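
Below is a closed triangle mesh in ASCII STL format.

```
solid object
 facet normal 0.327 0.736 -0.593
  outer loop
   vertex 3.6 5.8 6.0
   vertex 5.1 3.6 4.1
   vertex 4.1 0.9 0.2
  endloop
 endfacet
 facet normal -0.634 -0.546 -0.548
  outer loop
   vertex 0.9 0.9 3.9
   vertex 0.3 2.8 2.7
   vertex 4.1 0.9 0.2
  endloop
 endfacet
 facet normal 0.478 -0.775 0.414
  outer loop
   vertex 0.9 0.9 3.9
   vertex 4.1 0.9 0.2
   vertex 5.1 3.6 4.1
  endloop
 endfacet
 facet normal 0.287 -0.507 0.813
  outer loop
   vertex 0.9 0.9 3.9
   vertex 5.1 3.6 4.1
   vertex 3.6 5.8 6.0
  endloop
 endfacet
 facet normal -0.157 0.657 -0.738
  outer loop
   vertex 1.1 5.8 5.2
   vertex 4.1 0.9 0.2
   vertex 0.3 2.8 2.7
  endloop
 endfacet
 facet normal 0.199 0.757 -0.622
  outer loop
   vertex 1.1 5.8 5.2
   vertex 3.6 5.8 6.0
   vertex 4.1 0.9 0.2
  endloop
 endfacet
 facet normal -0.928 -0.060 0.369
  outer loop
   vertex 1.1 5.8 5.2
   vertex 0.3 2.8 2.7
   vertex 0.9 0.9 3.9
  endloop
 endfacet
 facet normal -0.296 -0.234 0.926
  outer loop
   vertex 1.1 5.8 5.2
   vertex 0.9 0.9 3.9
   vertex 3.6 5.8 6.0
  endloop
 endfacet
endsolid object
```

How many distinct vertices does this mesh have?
6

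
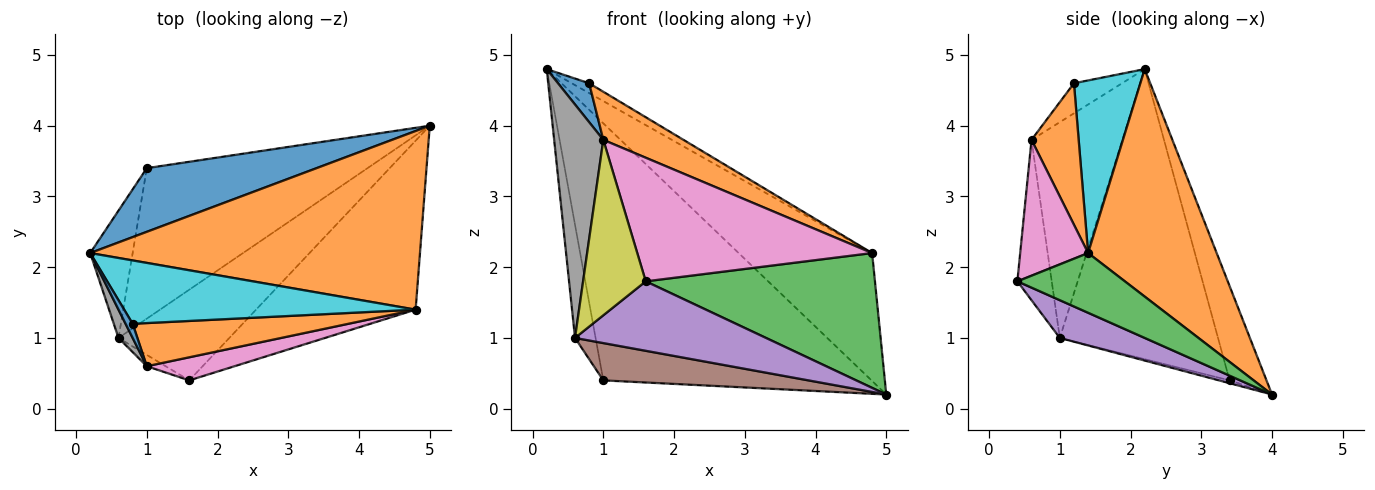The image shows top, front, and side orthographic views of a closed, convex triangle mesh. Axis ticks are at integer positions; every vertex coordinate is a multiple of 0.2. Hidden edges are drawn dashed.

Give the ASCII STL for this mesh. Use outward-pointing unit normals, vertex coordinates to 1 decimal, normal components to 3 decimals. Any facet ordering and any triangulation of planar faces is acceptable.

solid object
 facet normal -0.132 0.962 0.238
  outer loop
   vertex 1.0 3.4 0.4
   vertex 0.2 2.2 4.8
   vertex 5.0 4.0 0.2
  endloop
 endfacet
 facet normal 0.489 0.508 0.709
  outer loop
   vertex 4.8 1.4 2.2
   vertex 5.0 4.0 0.2
   vertex 0.2 2.2 4.8
  endloop
 endfacet
 facet normal 0.281 -0.599 -0.750
  outer loop
   vertex 4.8 1.4 2.2
   vertex 1.6 0.4 1.8
   vertex 5.0 4.0 0.2
  endloop
 endfacet
 facet normal -0.981 0.128 -0.144
  outer loop
   vertex 0.6 1.0 1.0
   vertex 0.2 2.2 4.8
   vertex 1.0 3.4 0.4
  endloop
 endfacet
 facet normal 0.261 -0.587 -0.766
  outer loop
   vertex 0.6 1.0 1.0
   vertex 5.0 4.0 0.2
   vertex 1.6 0.4 1.8
  endloop
 endfacet
 facet normal -0.012 -0.241 -0.971
  outer loop
   vertex 0.6 1.0 1.0
   vertex 1.0 3.4 0.4
   vertex 5.0 4.0 0.2
  endloop
 endfacet
 facet normal 0.273 -0.946 0.177
  outer loop
   vertex 1.0 0.6 3.8
   vertex 1.6 0.4 1.8
   vertex 4.8 1.4 2.2
  endloop
 endfacet
 facet normal -0.878 -0.475 0.058
  outer loop
   vertex 1.0 0.6 3.8
   vertex 0.2 2.2 4.8
   vertex 0.6 1.0 1.0
  endloop
 endfacet
 facet normal -0.480 -0.875 -0.056
  outer loop
   vertex 1.0 0.6 3.8
   vertex 0.6 1.0 1.0
   vertex 1.6 0.4 1.8
  endloop
 endfacet
 facet normal 0.505 0.132 0.853
  outer loop
   vertex 0.8 1.2 4.6
   vertex 4.8 1.4 2.2
   vertex 0.2 2.2 4.8
  endloop
 endfacet
 facet normal -0.824 -0.533 0.194
  outer loop
   vertex 0.8 1.2 4.6
   vertex 0.2 2.2 4.8
   vertex 1.0 0.6 3.8
  endloop
 endfacet
 facet normal 0.401 -0.682 0.612
  outer loop
   vertex 0.8 1.2 4.6
   vertex 1.0 0.6 3.8
   vertex 4.8 1.4 2.2
  endloop
 endfacet
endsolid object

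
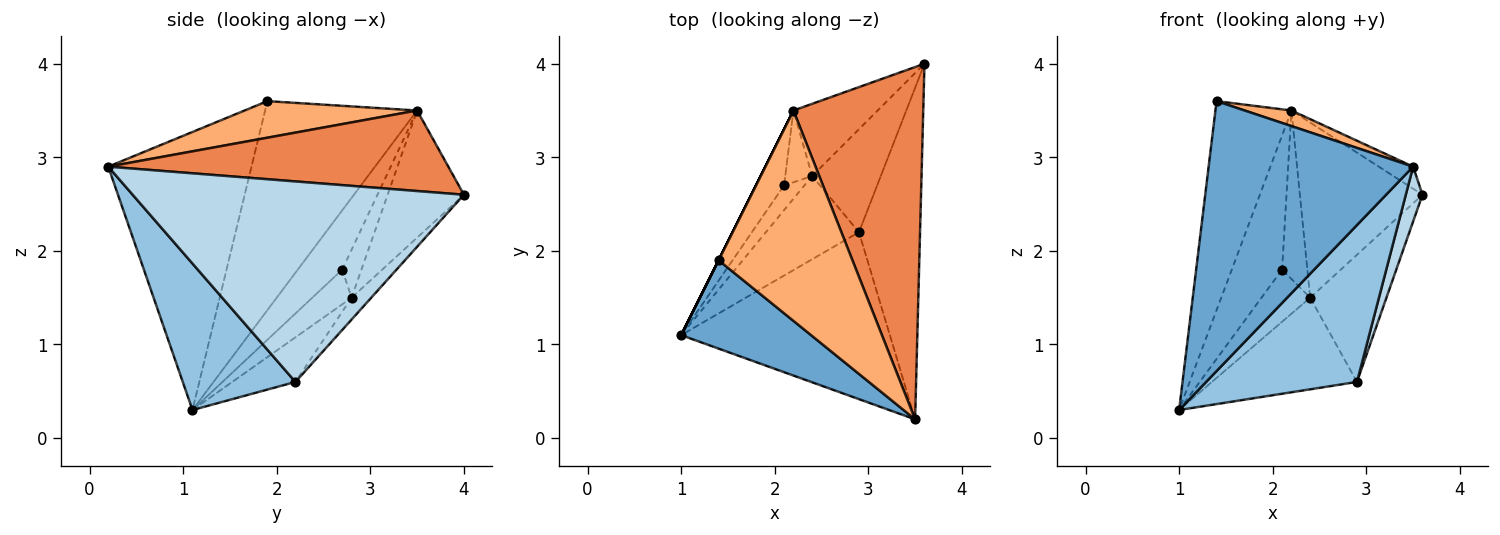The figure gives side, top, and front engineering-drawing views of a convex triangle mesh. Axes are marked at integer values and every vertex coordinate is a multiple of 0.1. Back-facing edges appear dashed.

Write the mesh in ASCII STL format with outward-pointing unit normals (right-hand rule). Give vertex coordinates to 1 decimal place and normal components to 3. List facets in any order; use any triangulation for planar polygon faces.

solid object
 facet normal -0.554 -0.791 0.259
  outer loop
   vertex 1.4 1.9 3.6
   vertex 1.0 1.1 0.3
   vertex 3.5 0.2 2.9
  endloop
 endfacet
 facet normal 0.455 -0.610 -0.649
  outer loop
   vertex 2.9 2.2 0.6
   vertex 3.5 0.2 2.9
   vertex 1.0 1.1 0.3
  endloop
 endfacet
 facet normal 0.955 -0.048 -0.291
  outer loop
   vertex 2.9 2.2 0.6
   vertex 3.6 4.0 2.6
   vertex 3.5 0.2 2.9
  endloop
 endfacet
 facet normal -0.894 0.447 0.000
  outer loop
   vertex 2.2 3.5 3.5
   vertex 1.0 1.1 0.3
   vertex 1.4 1.9 3.6
  endloop
 endfacet
 facet normal 0.526 0.053 0.849
  outer loop
   vertex 2.2 3.5 3.5
   vertex 3.5 0.2 2.9
   vertex 3.6 4.0 2.6
  endloop
 endfacet
 facet normal 0.263 -0.071 0.962
  outer loop
   vertex 2.2 3.5 3.5
   vertex 1.4 1.9 3.6
   vertex 3.5 0.2 2.9
  endloop
 endfacet
 facet normal -0.307 0.704 -0.640
  outer loop
   vertex 2.4 2.8 1.5
   vertex 2.9 2.2 0.6
   vertex 1.0 1.1 0.3
  endloop
 endfacet
 facet normal -0.196 0.762 -0.617
  outer loop
   vertex 2.4 2.8 1.5
   vertex 3.6 4.0 2.6
   vertex 2.9 2.2 0.6
  endloop
 endfacet
 facet normal -0.499 0.801 -0.330
  outer loop
   vertex 2.4 2.8 1.5
   vertex 2.2 3.5 3.5
   vertex 3.6 4.0 2.6
  endloop
 endfacet
 facet normal -0.632 0.715 -0.299
  outer loop
   vertex 2.1 2.7 1.8
   vertex 1.0 1.1 0.3
   vertex 2.2 3.5 3.5
  endloop
 endfacet
 facet normal -0.589 0.730 -0.346
  outer loop
   vertex 2.1 2.7 1.8
   vertex 2.4 2.8 1.5
   vertex 1.0 1.1 0.3
  endloop
 endfacet
 facet normal -0.573 0.754 -0.321
  outer loop
   vertex 2.1 2.7 1.8
   vertex 2.2 3.5 3.5
   vertex 2.4 2.8 1.5
  endloop
 endfacet
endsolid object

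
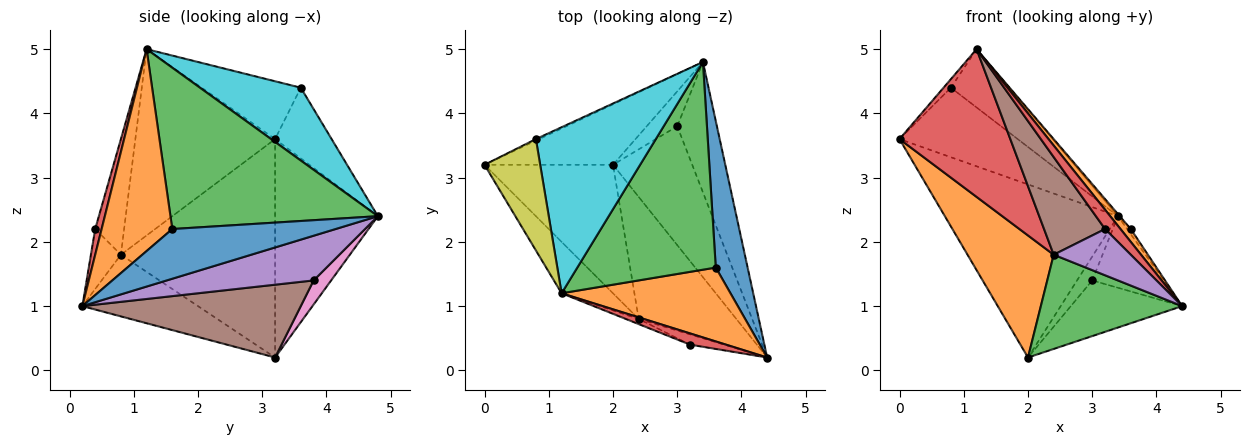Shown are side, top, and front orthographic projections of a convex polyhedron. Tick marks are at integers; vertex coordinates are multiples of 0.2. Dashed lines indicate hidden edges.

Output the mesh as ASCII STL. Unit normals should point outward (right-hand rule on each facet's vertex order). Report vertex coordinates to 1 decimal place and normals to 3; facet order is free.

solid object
 facet normal -0.489 0.823 -0.288
  outer loop
   vertex 2.0 3.2 0.2
   vertex 0.0 3.2 3.6
   vertex 3.4 4.8 2.4
  endloop
 endfacet
 facet normal -0.777 -0.434 -0.457
  outer loop
   vertex 2.4 0.8 1.8
   vertex 0.0 3.2 3.6
   vertex 2.0 3.2 0.2
  endloop
 endfacet
 facet normal -0.447 -0.547 -0.708
  outer loop
   vertex 2.4 0.8 1.8
   vertex 2.0 3.2 0.2
   vertex 4.4 0.2 1.0
  endloop
 endfacet
 facet normal -0.766 -0.607 -0.211
  outer loop
   vertex 2.4 0.8 1.8
   vertex 1.2 1.2 5.0
   vertex 0.0 3.2 3.6
  endloop
 endfacet
 facet normal 0.703 0.343 -0.624
  outer loop
   vertex 3.0 3.8 1.4
   vertex 3.4 4.8 2.4
   vertex 4.4 0.2 1.0
  endloop
 endfacet
 facet normal 0.640 0.326 -0.696
  outer loop
   vertex 3.0 3.8 1.4
   vertex 4.4 0.2 1.0
   vertex 2.0 3.2 0.2
  endloop
 endfacet
 facet normal 0.546 0.473 -0.691
  outer loop
   vertex 3.0 3.8 1.4
   vertex 2.0 3.2 0.2
   vertex 3.4 4.8 2.4
  endloop
 endfacet
 facet normal -0.431 0.902 -0.020
  outer loop
   vertex 0.8 3.6 4.4
   vertex 3.4 4.8 2.4
   vertex 0.0 3.2 3.6
  endloop
 endfacet
 facet normal -0.719 0.053 0.693
  outer loop
   vertex 0.8 3.6 4.4
   vertex 0.0 3.2 3.6
   vertex 1.2 1.2 5.0
  endloop
 endfacet
 facet normal 0.497 0.288 0.819
  outer loop
   vertex 0.8 3.6 4.4
   vertex 1.2 1.2 5.0
   vertex 3.4 4.8 2.4
  endloop
 endfacet
 facet normal 0.842 0.019 0.539
  outer loop
   vertex 3.6 1.6 2.2
   vertex 4.4 0.2 1.0
   vertex 3.4 4.8 2.4
  endloop
 endfacet
 facet normal 0.762 -0.111 0.638
  outer loop
   vertex 3.6 1.6 2.2
   vertex 1.2 1.2 5.0
   vertex 4.4 0.2 1.0
  endloop
 endfacet
 facet normal 0.759 0.007 0.651
  outer loop
   vertex 3.6 1.6 2.2
   vertex 3.4 4.8 2.4
   vertex 1.2 1.2 5.0
  endloop
 endfacet
 facet normal 0.339 -0.813 0.474
  outer loop
   vertex 3.2 0.4 2.2
   vertex 4.4 0.2 1.0
   vertex 1.2 1.2 5.0
  endloop
 endfacet
 facet normal -0.355 -0.913 -0.203
  outer loop
   vertex 3.2 0.4 2.2
   vertex 2.4 0.8 1.8
   vertex 4.4 0.2 1.0
  endloop
 endfacet
 facet normal -0.428 -0.903 -0.048
  outer loop
   vertex 3.2 0.4 2.2
   vertex 1.2 1.2 5.0
   vertex 2.4 0.8 1.8
  endloop
 endfacet
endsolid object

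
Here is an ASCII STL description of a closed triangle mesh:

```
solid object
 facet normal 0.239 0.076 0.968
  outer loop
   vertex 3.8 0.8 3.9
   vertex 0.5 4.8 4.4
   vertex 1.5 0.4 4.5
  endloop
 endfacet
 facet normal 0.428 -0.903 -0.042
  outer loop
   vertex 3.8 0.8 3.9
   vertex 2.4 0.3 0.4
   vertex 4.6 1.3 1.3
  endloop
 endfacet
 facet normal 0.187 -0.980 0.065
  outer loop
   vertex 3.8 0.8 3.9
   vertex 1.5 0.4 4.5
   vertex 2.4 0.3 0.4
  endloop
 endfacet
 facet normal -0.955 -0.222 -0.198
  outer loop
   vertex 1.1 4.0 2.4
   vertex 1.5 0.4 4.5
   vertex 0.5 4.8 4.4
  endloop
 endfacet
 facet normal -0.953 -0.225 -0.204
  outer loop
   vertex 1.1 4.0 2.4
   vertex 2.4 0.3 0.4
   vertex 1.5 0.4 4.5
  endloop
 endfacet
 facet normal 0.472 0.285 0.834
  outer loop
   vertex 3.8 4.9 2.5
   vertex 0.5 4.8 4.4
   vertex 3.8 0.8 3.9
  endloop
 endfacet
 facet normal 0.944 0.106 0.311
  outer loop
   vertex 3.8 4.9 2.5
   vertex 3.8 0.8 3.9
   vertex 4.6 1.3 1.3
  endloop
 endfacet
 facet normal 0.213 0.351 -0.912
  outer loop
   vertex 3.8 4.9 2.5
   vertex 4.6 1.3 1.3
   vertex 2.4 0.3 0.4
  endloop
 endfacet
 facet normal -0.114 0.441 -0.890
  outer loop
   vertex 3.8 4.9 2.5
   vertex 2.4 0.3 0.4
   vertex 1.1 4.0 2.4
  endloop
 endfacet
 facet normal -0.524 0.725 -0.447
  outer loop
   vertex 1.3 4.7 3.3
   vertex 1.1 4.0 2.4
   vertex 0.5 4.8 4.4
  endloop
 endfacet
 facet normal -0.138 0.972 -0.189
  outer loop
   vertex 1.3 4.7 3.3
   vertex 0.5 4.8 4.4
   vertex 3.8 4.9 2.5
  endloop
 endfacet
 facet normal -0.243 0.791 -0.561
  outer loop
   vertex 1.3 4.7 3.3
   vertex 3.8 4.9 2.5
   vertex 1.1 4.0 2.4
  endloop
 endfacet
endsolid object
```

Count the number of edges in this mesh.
18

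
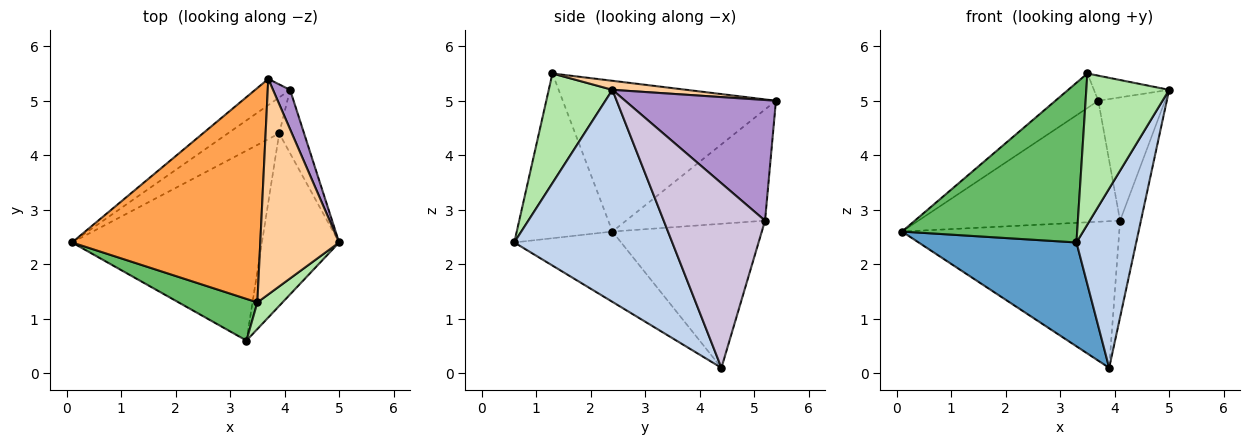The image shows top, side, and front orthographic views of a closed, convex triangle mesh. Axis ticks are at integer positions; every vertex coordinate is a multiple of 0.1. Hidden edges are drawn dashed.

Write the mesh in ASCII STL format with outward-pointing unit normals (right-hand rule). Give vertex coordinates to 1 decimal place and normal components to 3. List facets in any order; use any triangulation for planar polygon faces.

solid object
 facet normal -0.309 -0.456 -0.834
  outer loop
   vertex 3.3 0.6 2.4
   vertex 0.1 2.4 2.6
   vertex 3.9 4.4 0.1
  endloop
 endfacet
 facet normal 0.885 -0.335 -0.322
  outer loop
   vertex 3.3 0.6 2.4
   vertex 3.9 4.4 0.1
   vertex 5.0 2.4 5.2
  endloop
 endfacet
 facet normal -0.620 0.125 0.774
  outer loop
   vertex 3.5 1.3 5.5
   vertex 3.7 5.4 5.0
   vertex 0.1 2.4 2.6
  endloop
 endfacet
 facet normal 0.113 0.115 0.987
  outer loop
   vertex 3.5 1.3 5.5
   vertex 5.0 2.4 5.2
   vertex 3.7 5.4 5.0
  endloop
 endfacet
 facet normal -0.467 -0.855 0.223
  outer loop
   vertex 3.5 1.3 5.5
   vertex 0.1 2.4 2.6
   vertex 3.3 0.6 2.4
  endloop
 endfacet
 facet normal 0.604 -0.785 0.138
  outer loop
   vertex 3.5 1.3 5.5
   vertex 3.3 0.6 2.4
   vertex 5.0 2.4 5.2
  endloop
 endfacet
 facet normal -0.559 0.811 -0.175
  outer loop
   vertex 4.1 5.2 2.8
   vertex 0.1 2.4 2.6
   vertex 3.7 5.4 5.0
  endloop
 endfacet
 facet normal -0.555 0.808 -0.198
  outer loop
   vertex 4.1 5.2 2.8
   vertex 3.9 4.4 0.1
   vertex 0.1 2.4 2.6
  endloop
 endfacet
 facet normal 0.907 0.402 0.128
  outer loop
   vertex 4.1 5.2 2.8
   vertex 3.7 5.4 5.0
   vertex 5.0 2.4 5.2
  endloop
 endfacet
 facet normal 0.971 0.200 -0.131
  outer loop
   vertex 4.1 5.2 2.8
   vertex 5.0 2.4 5.2
   vertex 3.9 4.4 0.1
  endloop
 endfacet
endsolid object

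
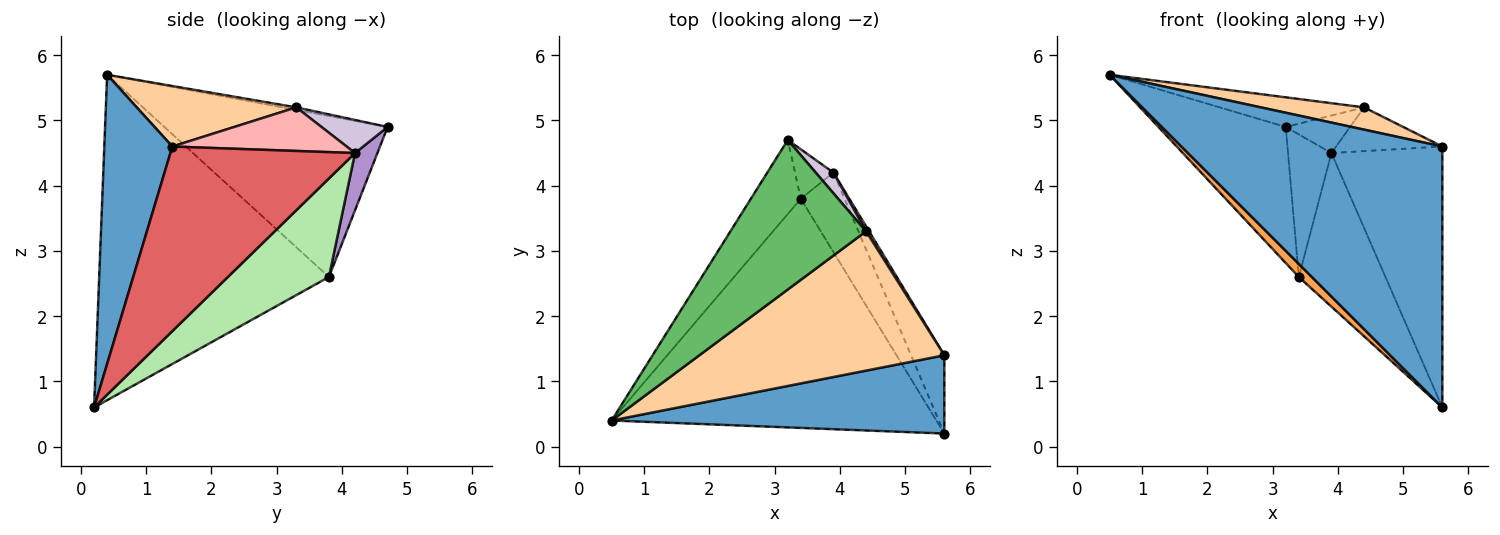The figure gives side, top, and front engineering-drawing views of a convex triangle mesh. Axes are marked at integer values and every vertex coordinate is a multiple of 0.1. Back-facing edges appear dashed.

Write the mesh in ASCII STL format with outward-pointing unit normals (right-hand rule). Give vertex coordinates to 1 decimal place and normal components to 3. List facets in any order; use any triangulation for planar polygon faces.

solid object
 facet normal 0.242 -0.929 0.279
  outer loop
   vertex 5.6 0.2 0.6
   vertex 5.6 1.4 4.6
   vertex 0.5 0.4 5.7
  endloop
 endfacet
 facet normal -0.839 0.478 -0.260
  outer loop
   vertex 3.4 3.8 2.6
   vertex 0.5 0.4 5.7
   vertex 3.2 4.7 4.9
  endloop
 endfacet
 facet normal -0.707 -0.040 -0.706
  outer loop
   vertex 3.4 3.8 2.6
   vertex 5.6 0.2 0.6
   vertex 0.5 0.4 5.7
  endloop
 endfacet
 facet normal 0.237 -0.153 0.959
  outer loop
   vertex 4.4 3.3 5.2
   vertex 0.5 0.4 5.7
   vertex 5.6 1.4 4.6
  endloop
 endfacet
 facet normal -0.019 0.194 0.981
  outer loop
   vertex 4.4 3.3 5.2
   vertex 3.2 4.7 4.9
   vertex 0.5 0.4 5.7
  endloop
 endfacet
 facet normal 0.719 0.617 -0.319
  outer loop
   vertex 3.9 4.2 4.5
   vertex 5.6 0.2 0.6
   vertex 3.4 3.8 2.6
  endloop
 endfacet
 facet normal 0.847 0.509 -0.153
  outer loop
   vertex 3.9 4.2 4.5
   vertex 5.6 1.4 4.6
   vertex 5.6 0.2 0.6
  endloop
 endfacet
 facet normal 0.852 0.520 0.059
  outer loop
   vertex 3.9 4.2 4.5
   vertex 4.4 3.3 5.2
   vertex 5.6 1.4 4.6
  endloop
 endfacet
 facet normal 0.438 0.849 -0.294
  outer loop
   vertex 3.9 4.2 4.5
   vertex 3.4 3.8 2.6
   vertex 3.2 4.7 4.9
  endloop
 endfacet
 facet normal 0.670 0.651 0.358
  outer loop
   vertex 3.9 4.2 4.5
   vertex 3.2 4.7 4.9
   vertex 4.4 3.3 5.2
  endloop
 endfacet
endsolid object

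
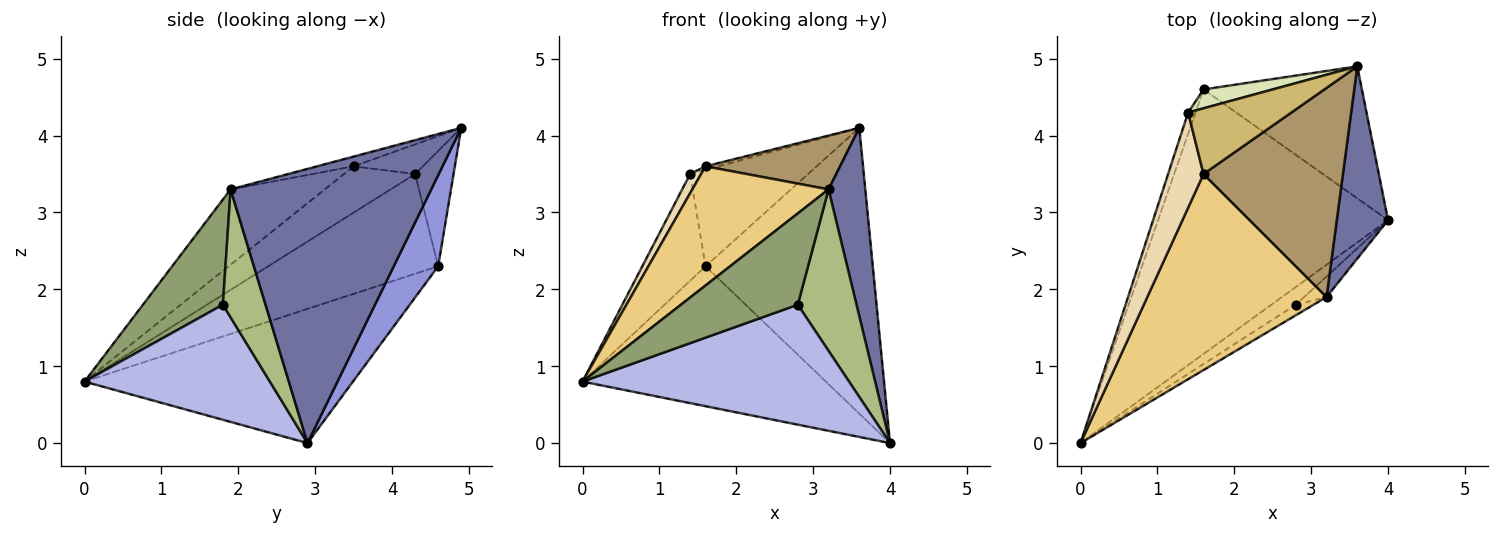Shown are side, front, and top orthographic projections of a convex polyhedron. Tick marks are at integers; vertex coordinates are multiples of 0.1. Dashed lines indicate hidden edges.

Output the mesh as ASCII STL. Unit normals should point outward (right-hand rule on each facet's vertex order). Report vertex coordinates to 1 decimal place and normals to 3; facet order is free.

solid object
 facet normal 0.967 -0.177 0.181
  outer loop
   vertex 3.2 1.9 3.3
   vertex 4.0 2.9 0.0
   vertex 3.6 4.9 4.1
  endloop
 endfacet
 facet normal -0.458 0.416 -0.786
  outer loop
   vertex 1.6 4.6 2.3
   vertex 4.0 2.9 0.0
   vertex 0.0 0.0 0.8
  endloop
 endfacet
 facet normal 0.234 0.883 -0.408
  outer loop
   vertex 1.6 4.6 2.3
   vertex 3.6 4.9 4.1
   vertex 4.0 2.9 0.0
  endloop
 endfacet
 facet normal 0.567 -0.815 -0.120
  outer loop
   vertex 2.8 1.8 1.8
   vertex 0.0 0.0 0.8
   vertex 4.0 2.9 0.0
  endloop
 endfacet
 facet normal 0.562 -0.822 -0.095
  outer loop
   vertex 2.8 1.8 1.8
   vertex 3.2 1.9 3.3
   vertex 0.0 0.0 0.8
  endloop
 endfacet
 facet normal 0.585 -0.805 -0.102
  outer loop
   vertex 2.8 1.8 1.8
   vertex 4.0 2.9 0.0
   vertex 3.2 1.9 3.3
  endloop
 endfacet
 facet normal -0.935 0.348 -0.069
  outer loop
   vertex 1.4 4.3 3.5
   vertex 1.6 4.6 2.3
   vertex 0.0 0.0 0.8
  endloop
 endfacet
 facet normal -0.305 0.935 0.183
  outer loop
   vertex 1.4 4.3 3.5
   vertex 3.6 4.9 4.1
   vertex 1.6 4.6 2.3
  endloop
 endfacet
 facet normal -0.067 -0.249 0.966
  outer loop
   vertex 1.6 3.5 3.6
   vertex 3.2 1.9 3.3
   vertex 3.6 4.9 4.1
  endloop
 endfacet
 facet normal -0.276 0.051 0.960
  outer loop
   vertex 1.6 3.5 3.6
   vertex 3.6 4.9 4.1
   vertex 1.4 4.3 3.5
  endloop
 endfacet
 facet normal -0.338 -0.489 0.804
  outer loop
   vertex 1.6 3.5 3.6
   vertex 0.0 0.0 0.8
   vertex 3.2 1.9 3.3
  endloop
 endfacet
 facet normal -0.789 -0.122 0.603
  outer loop
   vertex 1.6 3.5 3.6
   vertex 1.4 4.3 3.5
   vertex 0.0 0.0 0.8
  endloop
 endfacet
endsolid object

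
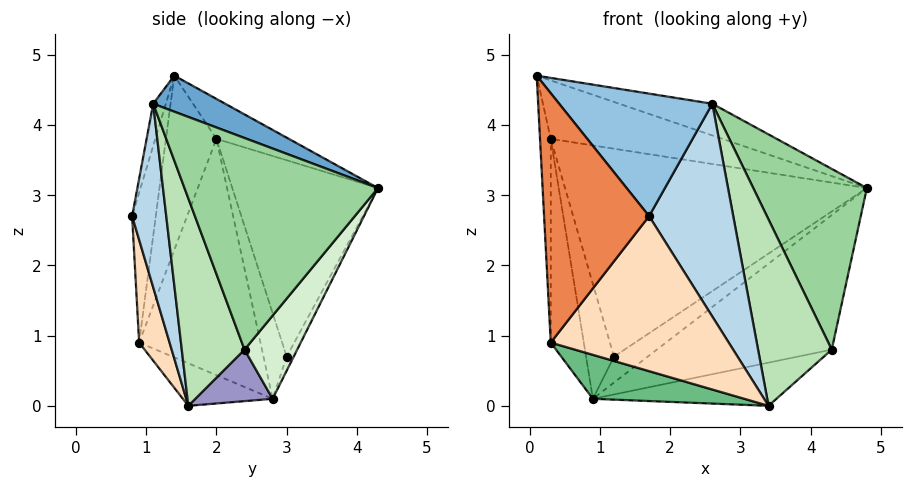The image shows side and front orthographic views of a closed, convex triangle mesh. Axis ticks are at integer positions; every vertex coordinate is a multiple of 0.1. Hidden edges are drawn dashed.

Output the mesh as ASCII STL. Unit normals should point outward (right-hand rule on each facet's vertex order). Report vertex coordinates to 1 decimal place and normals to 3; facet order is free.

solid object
 facet normal 0.181 0.234 0.955
  outer loop
   vertex 2.6 1.1 4.3
   vertex 4.8 4.3 3.1
   vertex 0.1 1.4 4.7
  endloop
 endfacet
 facet normal -0.080 -0.971 0.227
  outer loop
   vertex 2.6 1.1 4.3
   vertex 0.1 1.4 4.7
   vertex 1.7 0.8 2.7
  endloop
 endfacet
 facet normal 0.376 -0.926 -0.038
  outer loop
   vertex 2.6 1.1 4.3
   vertex 1.7 0.8 2.7
   vertex 3.4 1.6 0.0
  endloop
 endfacet
 facet normal -0.344 0.815 0.467
  outer loop
   vertex 0.3 2.0 3.8
   vertex 0.1 1.4 4.7
   vertex 4.8 4.3 3.1
  endloop
 endfacet
 facet normal -0.218 -0.969 0.116
  outer loop
   vertex 0.3 0.9 0.9
   vertex 1.7 0.8 2.7
   vertex 0.1 1.4 4.7
  endloop
 endfacet
 facet normal -0.975 0.207 -0.079
  outer loop
   vertex 0.3 0.9 0.9
   vertex 0.1 1.4 4.7
   vertex 0.3 2.0 3.8
  endloop
 endfacet
 facet normal -0.960 0.261 -0.099
  outer loop
   vertex 0.3 0.9 0.9
   vertex 0.3 2.0 3.8
   vertex 0.9 2.8 0.1
  endloop
 endfacet
 facet normal 0.166 -0.969 -0.183
  outer loop
   vertex 0.3 0.9 0.9
   vertex 3.4 1.6 0.0
   vertex 1.7 0.8 2.7
  endloop
 endfacet
 facet normal -0.194 -0.328 -0.925
  outer loop
   vertex 0.3 0.9 0.9
   vertex 0.9 2.8 0.1
   vertex 3.4 1.6 0.0
  endloop
 endfacet
 facet normal 0.840 -0.493 0.225
  outer loop
   vertex 4.3 2.4 0.8
   vertex 4.8 4.3 3.1
   vertex 2.6 1.1 4.3
  endloop
 endfacet
 facet normal 0.648 -0.761 0.032
  outer loop
   vertex 4.3 2.4 0.8
   vertex 2.6 1.1 4.3
   vertex 3.4 1.6 0.0
  endloop
 endfacet
 facet normal 0.219 0.728 -0.649
  outer loop
   vertex 4.3 2.4 0.8
   vertex 0.9 2.8 0.1
   vertex 4.8 4.3 3.1
  endloop
 endfacet
 facet normal 0.230 0.546 -0.805
  outer loop
   vertex 4.3 2.4 0.8
   vertex 3.4 1.6 0.0
   vertex 0.9 2.8 0.1
  endloop
 endfacet
 facet normal -0.199 0.955 -0.219
  outer loop
   vertex 1.2 3.0 0.7
   vertex 4.8 4.3 3.1
   vertex 0.9 2.8 0.1
  endloop
 endfacet
 facet normal -0.429 0.889 0.162
  outer loop
   vertex 1.2 3.0 0.7
   vertex 0.3 2.0 3.8
   vertex 4.8 4.3 3.1
  endloop
 endfacet
 facet normal -0.637 0.768 0.063
  outer loop
   vertex 1.2 3.0 0.7
   vertex 0.9 2.8 0.1
   vertex 0.3 2.0 3.8
  endloop
 endfacet
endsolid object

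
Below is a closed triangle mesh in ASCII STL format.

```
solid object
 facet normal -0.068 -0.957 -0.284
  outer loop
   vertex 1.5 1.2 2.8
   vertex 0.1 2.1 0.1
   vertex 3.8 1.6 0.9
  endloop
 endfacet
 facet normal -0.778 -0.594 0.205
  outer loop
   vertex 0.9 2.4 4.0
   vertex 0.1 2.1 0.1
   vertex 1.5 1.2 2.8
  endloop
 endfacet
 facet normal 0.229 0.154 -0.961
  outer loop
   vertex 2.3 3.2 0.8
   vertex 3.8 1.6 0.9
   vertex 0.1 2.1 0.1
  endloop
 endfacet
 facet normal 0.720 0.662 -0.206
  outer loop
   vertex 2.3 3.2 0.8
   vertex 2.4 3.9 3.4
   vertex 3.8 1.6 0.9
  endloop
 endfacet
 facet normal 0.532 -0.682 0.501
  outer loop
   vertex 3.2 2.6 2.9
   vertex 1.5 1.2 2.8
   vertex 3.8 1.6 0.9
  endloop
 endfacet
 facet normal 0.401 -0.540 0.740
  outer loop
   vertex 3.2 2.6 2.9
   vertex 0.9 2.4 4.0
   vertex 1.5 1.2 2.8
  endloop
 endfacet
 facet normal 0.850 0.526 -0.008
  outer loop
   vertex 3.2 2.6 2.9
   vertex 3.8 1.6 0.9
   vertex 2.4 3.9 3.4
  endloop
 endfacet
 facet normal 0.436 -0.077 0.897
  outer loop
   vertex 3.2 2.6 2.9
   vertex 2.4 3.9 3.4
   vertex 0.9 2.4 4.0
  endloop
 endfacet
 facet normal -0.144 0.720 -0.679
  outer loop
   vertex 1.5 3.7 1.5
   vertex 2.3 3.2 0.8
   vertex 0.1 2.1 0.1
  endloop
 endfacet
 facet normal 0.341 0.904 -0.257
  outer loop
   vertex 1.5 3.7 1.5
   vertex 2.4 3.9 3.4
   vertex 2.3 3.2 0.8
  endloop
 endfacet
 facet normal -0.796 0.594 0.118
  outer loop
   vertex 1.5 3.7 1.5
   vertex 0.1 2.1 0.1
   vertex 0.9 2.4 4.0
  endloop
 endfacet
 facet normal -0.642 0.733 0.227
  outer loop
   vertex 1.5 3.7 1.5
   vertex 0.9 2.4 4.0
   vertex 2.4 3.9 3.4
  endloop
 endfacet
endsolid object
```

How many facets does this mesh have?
12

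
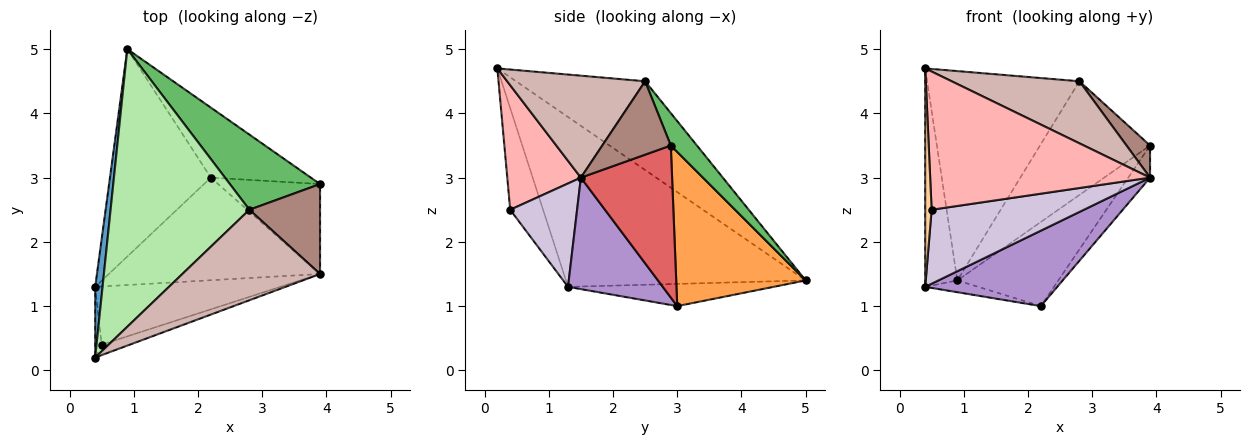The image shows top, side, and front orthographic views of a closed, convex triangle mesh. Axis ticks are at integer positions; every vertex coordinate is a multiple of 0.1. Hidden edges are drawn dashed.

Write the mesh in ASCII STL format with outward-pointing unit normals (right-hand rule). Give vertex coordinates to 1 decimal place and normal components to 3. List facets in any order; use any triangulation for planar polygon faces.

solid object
 facet normal -0.990 0.133 0.043
  outer loop
   vertex 0.4 0.2 4.7
   vertex 0.9 5.0 1.4
   vertex 0.4 1.3 1.3
  endloop
 endfacet
 facet normal -0.215 0.055 -0.975
  outer loop
   vertex 2.2 3.0 1.0
   vertex 0.4 1.3 1.3
   vertex 0.9 5.0 1.4
  endloop
 endfacet
 facet normal 0.702 0.547 -0.455
  outer loop
   vertex 2.2 3.0 1.0
   vertex 0.9 5.0 1.4
   vertex 3.9 2.9 3.5
  endloop
 endfacet
 facet normal -0.980 -0.191 -0.062
  outer loop
   vertex 0.5 0.4 2.5
   vertex 0.4 0.2 4.7
   vertex 0.4 1.3 1.3
  endloop
 endfacet
 facet normal 0.194 0.818 0.541
  outer loop
   vertex 2.8 2.5 4.5
   vertex 3.9 2.9 3.5
   vertex 0.9 5.0 1.4
  endloop
 endfacet
 facet normal -0.455 0.536 0.711
  outer loop
   vertex 2.8 2.5 4.5
   vertex 0.9 5.0 1.4
   vertex 0.4 0.2 4.7
  endloop
 endfacet
 facet normal 0.815 0.195 -0.546
  outer loop
   vertex 3.9 1.5 3.0
   vertex 2.2 3.0 1.0
   vertex 3.9 2.9 3.5
  endloop
 endfacet
 facet normal 0.317 -0.946 -0.072
  outer loop
   vertex 3.9 1.5 3.0
   vertex 0.4 0.2 4.7
   vertex 0.5 0.4 2.5
  endloop
 endfacet
 facet normal 0.391 -0.545 -0.741
  outer loop
   vertex 3.9 1.5 3.0
   vertex 0.4 1.3 1.3
   vertex 2.2 3.0 1.0
  endloop
 endfacet
 facet normal 0.326 -0.743 -0.584
  outer loop
   vertex 3.9 1.5 3.0
   vertex 0.5 0.4 2.5
   vertex 0.4 1.3 1.3
  endloop
 endfacet
 facet normal 0.699 -0.240 0.673
  outer loop
   vertex 3.9 1.5 3.0
   vertex 3.9 2.9 3.5
   vertex 2.8 2.5 4.5
  endloop
 endfacet
 facet normal 0.521 -0.483 0.704
  outer loop
   vertex 3.9 1.5 3.0
   vertex 2.8 2.5 4.5
   vertex 0.4 0.2 4.7
  endloop
 endfacet
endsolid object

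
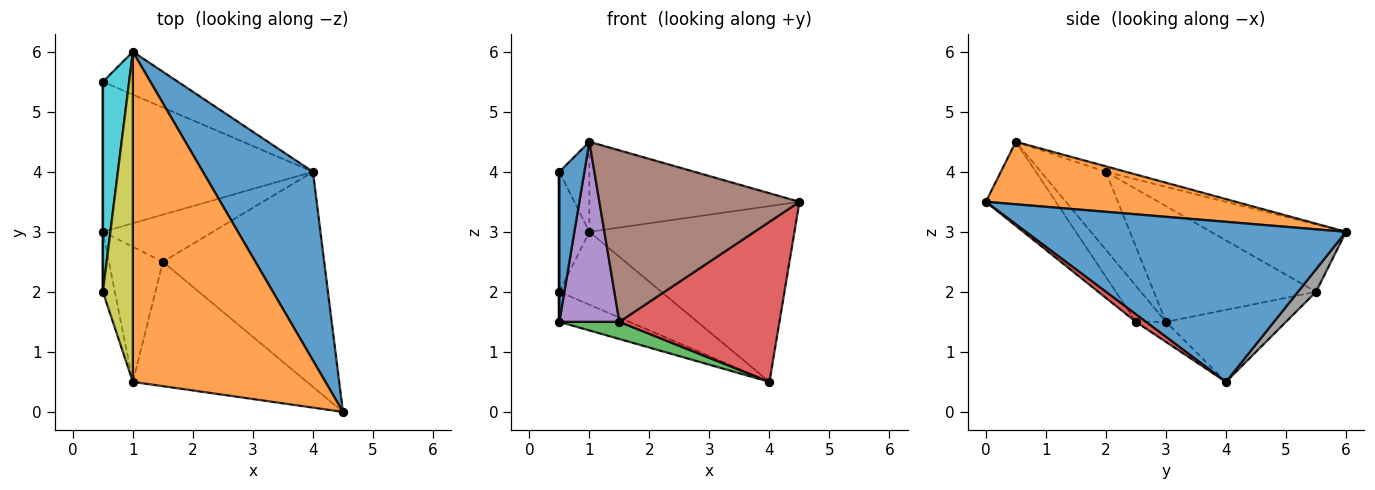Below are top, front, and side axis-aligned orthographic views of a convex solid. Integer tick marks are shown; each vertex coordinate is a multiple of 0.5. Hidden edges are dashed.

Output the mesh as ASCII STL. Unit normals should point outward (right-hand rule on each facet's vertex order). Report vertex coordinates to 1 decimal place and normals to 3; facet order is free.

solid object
 facet normal 0.729 0.467 0.501
  outer loop
   vertex 1.0 6.0 3.0
   vertex 4.5 0.0 3.5
   vertex 4.0 4.0 0.5
  endloop
 endfacet
 facet normal 0.299 0.251 0.921
  outer loop
   vertex 1.0 0.5 4.5
   vertex 4.5 0.0 3.5
   vertex 1.0 6.0 3.0
  endloop
 endfacet
 facet normal -0.168 -0.337 -0.926
  outer loop
   vertex 1.5 2.5 1.5
   vertex 0.5 3.0 1.5
   vertex 4.0 4.0 0.5
  endloop
 endfacet
 facet normal 0.037 -0.597 -0.802
  outer loop
   vertex 1.5 2.5 1.5
   vertex 4.0 4.0 0.5
   vertex 4.5 0.0 3.5
  endloop
 endfacet
 facet normal -0.371 -0.743 -0.557
  outer loop
   vertex 1.5 2.5 1.5
   vertex 1.0 0.5 4.5
   vertex 0.5 3.0 1.5
  endloop
 endfacet
 facet normal -0.273 -0.779 -0.565
  outer loop
   vertex 1.5 2.5 1.5
   vertex 4.5 0.0 3.5
   vertex 1.0 0.5 4.5
  endloop
 endfacet
 facet normal -0.319 0.186 -0.929
  outer loop
   vertex 0.5 5.5 2.0
   vertex 4.0 4.0 0.5
   vertex 0.5 3.0 1.5
  endloop
 endfacet
 facet normal 0.150 0.852 -0.501
  outer loop
   vertex 0.5 5.5 2.0
   vertex 1.0 6.0 3.0
   vertex 4.0 4.0 0.5
  endloop
 endfacet
 facet normal -0.173 0.259 0.950
  outer loop
   vertex 0.5 2.0 4.0
   vertex 1.0 0.5 4.5
   vertex 1.0 6.0 3.0
  endloop
 endfacet
 facet normal -0.913 0.203 0.355
  outer loop
   vertex 0.5 2.0 4.0
   vertex 1.0 6.0 3.0
   vertex 0.5 5.5 2.0
  endloop
 endfacet
 facet normal -0.924 -0.355 -0.142
  outer loop
   vertex 0.5 2.0 4.0
   vertex 0.5 3.0 1.5
   vertex 1.0 0.5 4.5
  endloop
 endfacet
 facet normal -1.000 0.000 0.000
  outer loop
   vertex 0.5 2.0 4.0
   vertex 0.5 5.5 2.0
   vertex 0.5 3.0 1.5
  endloop
 endfacet
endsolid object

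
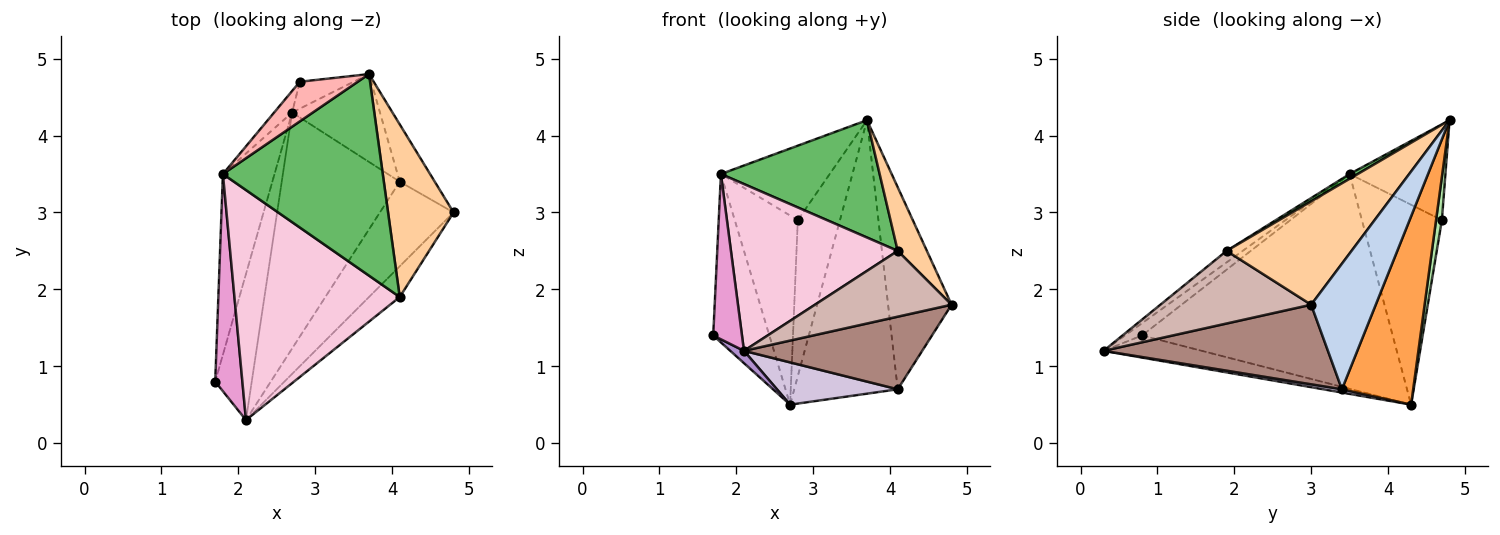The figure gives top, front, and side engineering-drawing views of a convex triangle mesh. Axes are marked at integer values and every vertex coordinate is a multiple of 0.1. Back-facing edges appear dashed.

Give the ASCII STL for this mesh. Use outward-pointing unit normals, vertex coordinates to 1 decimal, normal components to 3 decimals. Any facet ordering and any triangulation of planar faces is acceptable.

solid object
 facet normal -0.950 0.213 -0.228
  outer loop
   vertex 1.8 3.5 3.5
   vertex 2.7 4.3 0.5
   vertex 1.7 0.8 1.4
  endloop
 endfacet
 facet normal 0.699 0.688 -0.195
  outer loop
   vertex 4.1 3.4 0.7
   vertex 3.7 4.8 4.2
   vertex 4.8 3.0 1.8
  endloop
 endfacet
 facet normal 0.548 0.796 -0.256
  outer loop
   vertex 4.1 3.4 0.7
   vertex 2.7 4.3 0.5
   vertex 3.7 4.8 4.2
  endloop
 endfacet
 facet normal 0.829 -0.193 0.525
  outer loop
   vertex 4.1 1.9 2.5
   vertex 4.8 3.0 1.8
   vertex 3.7 4.8 4.2
  endloop
 endfacet
 facet normal 0.026 -0.503 0.864
  outer loop
   vertex 4.1 1.9 2.5
   vertex 3.7 4.8 4.2
   vertex 1.8 3.5 3.5
  endloop
 endfacet
 facet normal 0.135 0.976 -0.168
  outer loop
   vertex 2.8 4.7 2.9
   vertex 3.7 4.8 4.2
   vertex 2.7 4.3 0.5
  endloop
 endfacet
 facet normal -0.783 0.618 -0.070
  outer loop
   vertex 2.8 4.7 2.9
   vertex 2.7 4.3 0.5
   vertex 1.8 3.5 3.5
  endloop
 endfacet
 facet normal -0.614 0.697 0.371
  outer loop
   vertex 2.8 4.7 2.9
   vertex 1.8 3.5 3.5
   vertex 3.7 4.8 4.2
  endloop
 endfacet
 facet normal -0.516 -0.072 -0.853
  outer loop
   vertex 2.1 0.3 1.2
   vertex 1.7 0.8 1.4
   vertex 2.7 4.3 0.5
  endloop
 endfacet
 facet normal 0.027 -0.176 -0.984
  outer loop
   vertex 2.1 0.3 1.2
   vertex 2.7 4.3 0.5
   vertex 4.1 3.4 0.7
  endloop
 endfacet
 facet normal 0.634 -0.504 -0.587
  outer loop
   vertex 2.1 0.3 1.2
   vertex 4.1 3.4 0.7
   vertex 4.8 3.0 1.8
  endloop
 endfacet
 facet normal 0.707 -0.641 -0.299
  outer loop
   vertex 2.1 0.3 1.2
   vertex 4.8 3.0 1.8
   vertex 4.1 1.9 2.5
  endloop
 endfacet
 facet normal -0.338 -0.570 0.749
  outer loop
   vertex 2.1 0.3 1.2
   vertex 1.8 3.5 3.5
   vertex 1.7 0.8 1.4
  endloop
 endfacet
 facet normal -0.056 -0.586 0.808
  outer loop
   vertex 2.1 0.3 1.2
   vertex 4.1 1.9 2.5
   vertex 1.8 3.5 3.5
  endloop
 endfacet
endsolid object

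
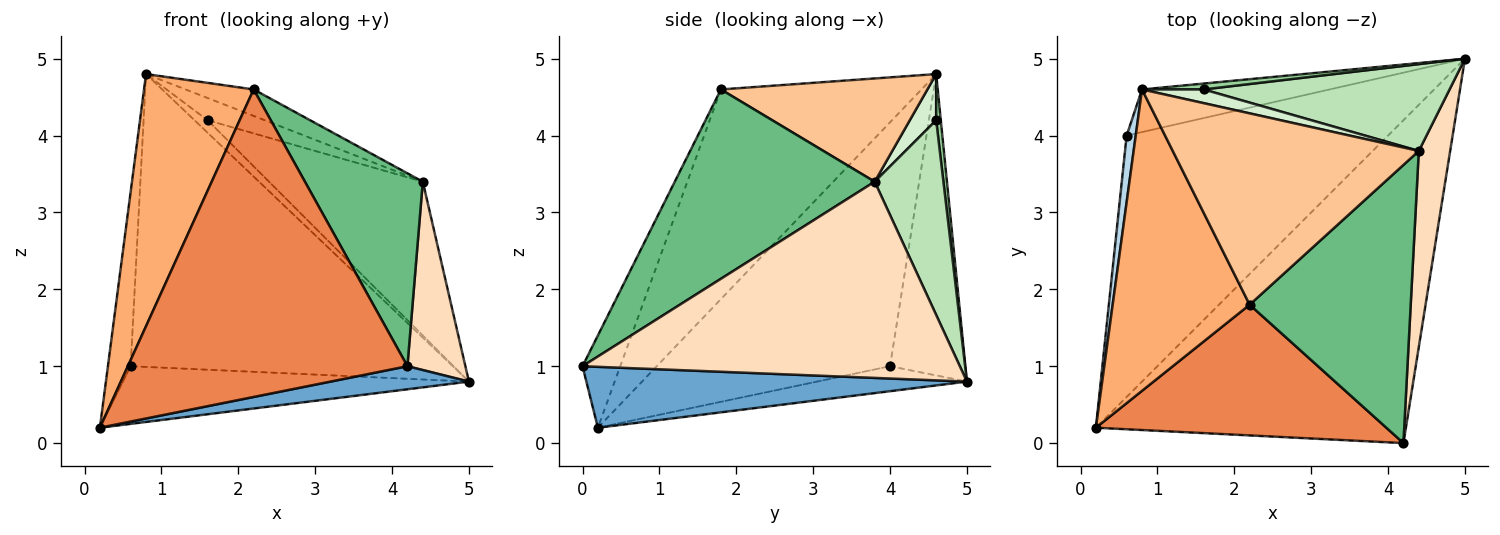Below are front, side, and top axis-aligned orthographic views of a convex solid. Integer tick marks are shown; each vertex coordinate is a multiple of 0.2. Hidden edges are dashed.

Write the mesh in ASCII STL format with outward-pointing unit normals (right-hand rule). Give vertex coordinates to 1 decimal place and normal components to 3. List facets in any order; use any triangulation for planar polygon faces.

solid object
 facet normal 0.192 -0.070 -0.979
  outer loop
   vertex 4.2 0.0 1.0
   vertex 0.2 0.2 0.2
   vertex 5.0 5.0 0.8
  endloop
 endfacet
 facet normal -0.093 0.214 -0.972
  outer loop
   vertex 0.6 4.0 1.0
   vertex 5.0 5.0 0.8
   vertex 0.2 0.2 0.2
  endloop
 endfacet
 facet normal -0.995 0.097 0.037
  outer loop
   vertex 0.6 4.0 1.0
   vertex 0.2 0.2 0.2
   vertex 0.8 4.6 4.8
  endloop
 endfacet
 facet normal -0.225 0.964 -0.140
  outer loop
   vertex 0.6 4.0 1.0
   vertex 0.8 4.6 4.8
   vertex 5.0 5.0 0.8
  endloop
 endfacet
 facet normal -0.123 -0.913 0.388
  outer loop
   vertex 2.2 1.8 4.6
   vertex 0.2 0.2 0.2
   vertex 4.2 0.0 1.0
  endloop
 endfacet
 facet normal -0.761 -0.416 0.497
  outer loop
   vertex 2.2 1.8 4.6
   vertex 0.8 4.6 4.8
   vertex 0.2 0.2 0.2
  endloop
 endfacet
 facet normal 0.384 0.127 0.915
  outer loop
   vertex 4.4 3.8 3.4
   vertex 0.8 4.6 4.8
   vertex 2.2 1.8 4.6
  endloop
 endfacet
 facet normal 0.976 -0.150 0.156
  outer loop
   vertex 4.4 3.8 3.4
   vertex 4.2 0.0 1.0
   vertex 5.0 5.0 0.8
  endloop
 endfacet
 facet normal 0.695 -0.410 0.591
  outer loop
   vertex 4.4 3.8 3.4
   vertex 2.2 1.8 4.6
   vertex 4.2 0.0 1.0
  endloop
 endfacet
 facet normal 0.304 0.862 0.406
  outer loop
   vertex 1.6 4.6 4.2
   vertex 5.0 5.0 0.8
   vertex 0.8 4.6 4.8
  endloop
 endfacet
 facet normal 0.363 0.811 0.458
  outer loop
   vertex 1.6 4.6 4.2
   vertex 4.4 3.8 3.4
   vertex 5.0 5.0 0.8
  endloop
 endfacet
 facet normal 0.366 0.793 0.488
  outer loop
   vertex 1.6 4.6 4.2
   vertex 0.8 4.6 4.8
   vertex 4.4 3.8 3.4
  endloop
 endfacet
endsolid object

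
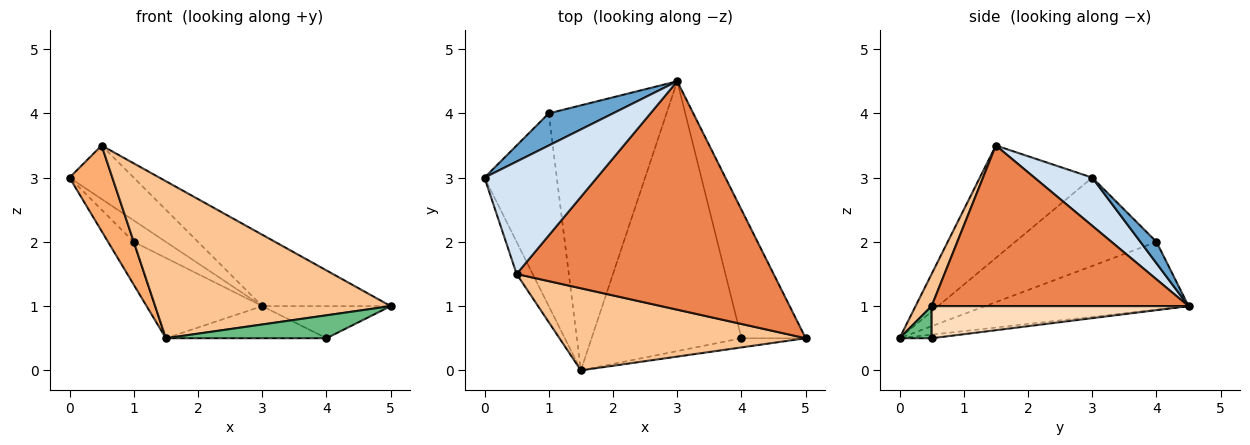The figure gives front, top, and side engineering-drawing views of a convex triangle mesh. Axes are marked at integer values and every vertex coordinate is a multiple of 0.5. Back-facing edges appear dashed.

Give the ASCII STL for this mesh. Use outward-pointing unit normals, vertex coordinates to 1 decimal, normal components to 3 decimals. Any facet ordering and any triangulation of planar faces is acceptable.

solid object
 facet normal 0.267 0.535 0.802
  outer loop
   vertex 1.0 4.0 2.0
   vertex 0.0 3.0 3.0
   vertex 3.0 4.5 1.0
  endloop
 endfacet
 facet normal -0.766 0.139 -0.627
  outer loop
   vertex 1.0 4.0 2.0
   vertex 1.5 0.0 0.5
   vertex 0.0 3.0 3.0
  endloop
 endfacet
 facet normal -0.483 0.254 -0.838
  outer loop
   vertex 1.0 4.0 2.0
   vertex 3.0 4.5 1.0
   vertex 1.5 0.0 0.5
  endloop
 endfacet
 facet normal 0.361 0.401 0.842
  outer loop
   vertex 0.5 1.5 3.5
   vertex 3.0 4.5 1.0
   vertex 0.0 3.0 3.0
  endloop
 endfacet
 facet normal 0.512 0.256 0.820
  outer loop
   vertex 0.5 1.5 3.5
   vertex 5.0 0.5 1.0
   vertex 3.0 4.5 1.0
  endloop
 endfacet
 facet normal -0.926 -0.353 -0.132
  outer loop
   vertex 0.5 1.5 3.5
   vertex 0.0 3.0 3.0
   vertex 1.5 0.0 0.5
  endloop
 endfacet
 facet normal 0.060 -0.885 0.462
  outer loop
   vertex 0.5 1.5 3.5
   vertex 1.5 0.0 0.5
   vertex 5.0 0.5 1.0
  endloop
 endfacet
 facet normal 0.436 0.218 -0.873
  outer loop
   vertex 4.0 0.5 0.5
   vertex 3.0 4.5 1.0
   vertex 5.0 0.5 1.0
  endloop
 endfacet
 facet normal 0.183 -0.913 -0.365
  outer loop
   vertex 4.0 0.5 0.5
   vertex 5.0 0.5 1.0
   vertex 1.5 0.0 0.5
  endloop
 endfacet
 facet normal -0.024 0.118 -0.993
  outer loop
   vertex 4.0 0.5 0.5
   vertex 1.5 0.0 0.5
   vertex 3.0 4.5 1.0
  endloop
 endfacet
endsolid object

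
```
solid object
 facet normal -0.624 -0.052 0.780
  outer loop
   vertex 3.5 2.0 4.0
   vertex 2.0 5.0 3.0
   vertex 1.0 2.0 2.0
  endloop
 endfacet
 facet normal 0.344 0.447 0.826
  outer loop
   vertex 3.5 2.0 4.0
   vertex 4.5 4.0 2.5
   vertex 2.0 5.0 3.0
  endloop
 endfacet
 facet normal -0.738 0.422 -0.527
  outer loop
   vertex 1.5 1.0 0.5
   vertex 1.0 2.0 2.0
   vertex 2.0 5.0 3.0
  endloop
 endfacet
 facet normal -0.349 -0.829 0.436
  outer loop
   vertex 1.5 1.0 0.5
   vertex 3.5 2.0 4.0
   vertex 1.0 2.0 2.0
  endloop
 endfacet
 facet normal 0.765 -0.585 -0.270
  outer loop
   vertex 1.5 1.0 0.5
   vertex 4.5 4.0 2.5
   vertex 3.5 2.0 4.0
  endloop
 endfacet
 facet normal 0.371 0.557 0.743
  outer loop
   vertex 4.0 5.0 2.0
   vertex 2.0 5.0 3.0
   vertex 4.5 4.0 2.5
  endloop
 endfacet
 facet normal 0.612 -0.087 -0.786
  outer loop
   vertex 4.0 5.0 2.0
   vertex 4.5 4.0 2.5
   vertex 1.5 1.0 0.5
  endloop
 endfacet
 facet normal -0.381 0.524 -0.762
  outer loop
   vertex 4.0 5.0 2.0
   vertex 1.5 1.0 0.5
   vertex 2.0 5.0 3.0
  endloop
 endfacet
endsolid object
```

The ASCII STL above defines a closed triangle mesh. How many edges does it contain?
12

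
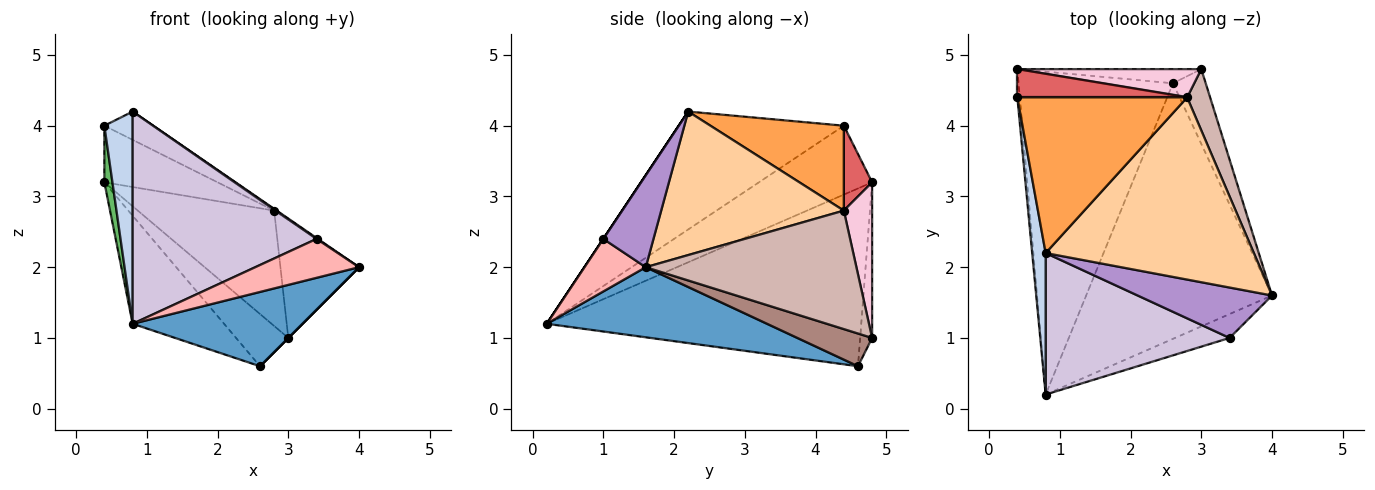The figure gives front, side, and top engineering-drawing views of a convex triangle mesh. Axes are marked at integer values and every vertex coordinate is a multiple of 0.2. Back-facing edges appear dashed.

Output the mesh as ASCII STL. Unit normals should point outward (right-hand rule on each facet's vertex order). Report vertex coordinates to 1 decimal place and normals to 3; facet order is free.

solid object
 facet normal 0.341 -0.262 -0.903
  outer loop
   vertex 2.6 4.6 0.6
   vertex 4.0 1.6 2.0
   vertex 0.8 0.2 1.2
  endloop
 endfacet
 facet normal -0.979 -0.168 0.112
  outer loop
   vertex 0.8 2.2 4.2
   vertex 0.4 4.4 4.0
   vertex 0.8 0.2 1.2
  endloop
 endfacet
 facet normal 0.441 0.161 0.883
  outer loop
   vertex 2.8 4.4 2.8
   vertex 0.4 4.4 4.0
   vertex 0.8 2.2 4.2
  endloop
 endfacet
 facet normal 0.568 0.008 0.823
  outer loop
   vertex 2.8 4.4 2.8
   vertex 0.8 2.2 4.2
   vertex 4.0 1.6 2.0
  endloop
 endfacet
 facet normal -0.997 -0.071 -0.036
  outer loop
   vertex 0.4 4.8 3.2
   vertex 0.8 0.2 1.2
   vertex 0.4 4.4 4.0
  endloop
 endfacet
 facet normal -0.737 0.214 -0.640
  outer loop
   vertex 0.4 4.8 3.2
   vertex 2.6 4.6 0.6
   vertex 0.8 0.2 1.2
  endloop
 endfacet
 facet normal 0.218 0.873 0.436
  outer loop
   vertex 0.4 4.8 3.2
   vertex 0.4 4.4 4.0
   vertex 2.8 4.4 2.8
  endloop
 endfacet
 facet normal 0.450 -0.761 -0.467
  outer loop
   vertex 3.4 1.0 2.4
   vertex 0.8 0.2 1.2
   vertex 4.0 1.6 2.0
  endloop
 endfacet
 facet normal 0.565 -0.014 0.825
  outer loop
   vertex 3.4 1.0 2.4
   vertex 4.0 1.6 2.0
   vertex 0.8 2.2 4.2
  endloop
 endfacet
 facet normal 0.000 -0.832 0.555
  outer loop
   vertex 3.4 1.0 2.4
   vertex 0.8 2.2 4.2
   vertex 0.8 0.2 1.2
  endloop
 endfacet
 facet normal 0.707 0.000 -0.707
  outer loop
   vertex 3.0 4.8 1.0
   vertex 4.0 1.6 2.0
   vertex 2.6 4.6 0.6
  endloop
 endfacet
 facet normal 0.922 0.344 0.179
  outer loop
   vertex 3.0 4.8 1.0
   vertex 2.8 4.4 2.8
   vertex 4.0 1.6 2.0
  endloop
 endfacet
 facet normal -0.216 0.942 -0.255
  outer loop
   vertex 3.0 4.8 1.0
   vertex 2.6 4.6 0.6
   vertex 0.4 4.8 3.2
  endloop
 endfacet
 facet normal 0.198 0.952 0.234
  outer loop
   vertex 3.0 4.8 1.0
   vertex 0.4 4.8 3.2
   vertex 2.8 4.4 2.8
  endloop
 endfacet
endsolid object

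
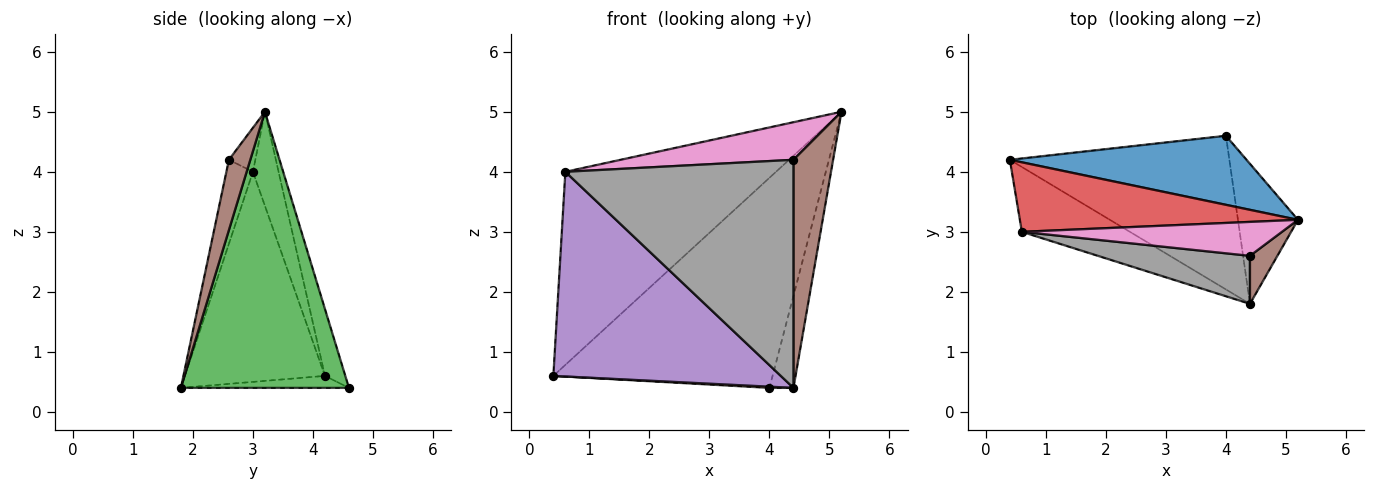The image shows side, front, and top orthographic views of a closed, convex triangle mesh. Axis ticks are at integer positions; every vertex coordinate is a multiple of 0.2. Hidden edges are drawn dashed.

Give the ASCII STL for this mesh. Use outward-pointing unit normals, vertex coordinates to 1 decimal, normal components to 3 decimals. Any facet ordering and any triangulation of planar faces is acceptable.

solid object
 facet normal -0.088 0.946 0.311
  outer loop
   vertex 4.0 4.6 0.4
   vertex 0.4 4.2 0.6
   vertex 5.2 3.2 5.0
  endloop
 endfacet
 facet normal -0.055 -0.008 -0.998
  outer loop
   vertex 4.0 4.6 0.4
   vertex 4.4 1.8 0.4
   vertex 0.4 4.2 0.6
  endloop
 endfacet
 facet normal 0.968 0.138 -0.210
  outer loop
   vertex 4.0 4.6 0.4
   vertex 5.2 3.2 5.0
   vertex 4.4 1.8 0.4
  endloop
 endfacet
 facet normal -0.114 0.935 0.337
  outer loop
   vertex 0.6 3.0 4.0
   vertex 5.2 3.2 5.0
   vertex 0.4 4.2 0.6
  endloop
 endfacet
 facet normal -0.506 -0.822 -0.260
  outer loop
   vertex 0.6 3.0 4.0
   vertex 0.4 4.2 0.6
   vertex 4.4 1.8 0.4
  endloop
 endfacet
 facet normal 0.467 -0.865 0.182
  outer loop
   vertex 4.4 2.6 4.2
   vertex 4.4 1.8 0.4
   vertex 5.2 3.2 5.0
  endloop
 endfacet
 facet normal -0.113 -0.738 0.666
  outer loop
   vertex 4.4 2.6 4.2
   vertex 5.2 3.2 5.0
   vertex 0.6 3.0 4.0
  endloop
 endfacet
 facet normal -0.113 -0.972 0.205
  outer loop
   vertex 4.4 2.6 4.2
   vertex 0.6 3.0 4.0
   vertex 4.4 1.8 0.4
  endloop
 endfacet
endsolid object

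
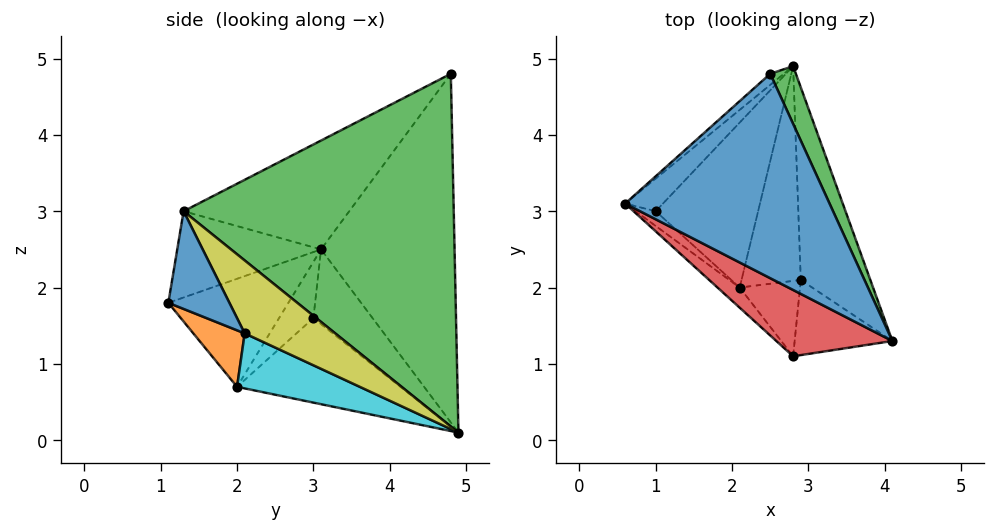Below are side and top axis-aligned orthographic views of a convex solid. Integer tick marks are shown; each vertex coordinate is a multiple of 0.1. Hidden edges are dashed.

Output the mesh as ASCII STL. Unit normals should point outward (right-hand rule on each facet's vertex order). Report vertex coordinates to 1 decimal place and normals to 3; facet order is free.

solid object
 facet normal -0.391 -0.556 0.734
  outer loop
   vertex 2.5 4.8 4.8
   vertex 0.6 3.1 2.5
   vertex 4.1 1.3 3.0
  endloop
 endfacet
 facet normal -0.649 0.760 -0.025
  outer loop
   vertex 2.5 4.8 4.8
   vertex 2.8 4.9 0.1
   vertex 0.6 3.1 2.5
  endloop
 endfacet
 facet normal 0.920 0.386 0.067
  outer loop
   vertex 2.5 4.8 4.8
   vertex 4.1 1.3 3.0
   vertex 2.8 4.9 0.1
  endloop
 endfacet
 facet normal -0.435 -0.684 0.586
  outer loop
   vertex 2.8 1.1 1.8
   vertex 4.1 1.3 3.0
   vertex 0.6 3.1 2.5
  endloop
 endfacet
 facet normal -0.690 -0.710 -0.141
  outer loop
   vertex 2.8 1.1 1.8
   vertex 0.6 3.1 2.5
   vertex 2.1 2.0 0.7
  endloop
 endfacet
 facet normal -0.802 0.440 -0.405
  outer loop
   vertex 1.0 3.0 1.6
   vertex 0.6 3.1 2.5
   vertex 2.8 4.9 0.1
  endloop
 endfacet
 facet normal -0.760 -0.591 -0.272
  outer loop
   vertex 1.0 3.0 1.6
   vertex 2.1 2.0 0.7
   vertex 0.6 3.1 2.5
  endloop
 endfacet
 facet normal -0.636 -0.006 -0.771
  outer loop
   vertex 1.0 3.0 1.6
   vertex 2.8 4.9 0.1
   vertex 2.1 2.0 0.7
  endloop
 endfacet
 facet normal 0.694 -0.283 -0.662
  outer loop
   vertex 2.9 2.1 1.4
   vertex 2.8 4.9 0.1
   vertex 4.1 1.3 3.0
  endloop
 endfacet
 facet normal 0.649 -0.301 -0.699
  outer loop
   vertex 2.9 2.1 1.4
   vertex 2.1 2.0 0.7
   vertex 2.8 4.9 0.1
  endloop
 endfacet
 facet normal 0.667 -0.333 -0.667
  outer loop
   vertex 2.9 2.1 1.4
   vertex 4.1 1.3 3.0
   vertex 2.8 1.1 1.8
  endloop
 endfacet
 facet normal 0.643 -0.339 -0.687
  outer loop
   vertex 2.9 2.1 1.4
   vertex 2.8 1.1 1.8
   vertex 2.1 2.0 0.7
  endloop
 endfacet
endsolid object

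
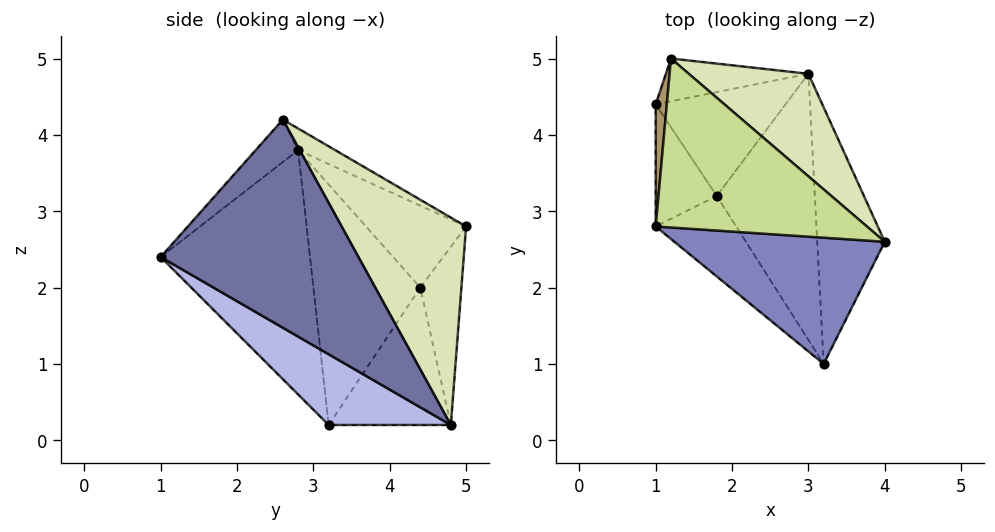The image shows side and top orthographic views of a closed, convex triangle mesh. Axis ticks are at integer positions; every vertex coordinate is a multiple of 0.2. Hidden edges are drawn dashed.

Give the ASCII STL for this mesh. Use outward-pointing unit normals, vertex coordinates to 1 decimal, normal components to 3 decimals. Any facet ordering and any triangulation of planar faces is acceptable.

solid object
 facet normal 0.943 -0.127 -0.306
  outer loop
   vertex 3.0 4.8 0.2
   vertex 4.0 2.6 4.2
   vertex 3.2 1.0 2.4
  endloop
 endfacet
 facet normal -0.139 -0.709 0.692
  outer loop
   vertex 1.0 2.8 3.8
   vertex 3.2 1.0 2.4
   vertex 4.0 2.6 4.2
  endloop
 endfacet
 facet normal -0.638 0.479 -0.603
  outer loop
   vertex 1.8 3.2 0.2
   vertex 1.0 4.4 2.0
   vertex 3.0 4.8 0.2
  endloop
 endfacet
 facet normal 0.536 -0.402 -0.743
  outer loop
   vertex 1.8 3.2 0.2
   vertex 3.0 4.8 0.2
   vertex 3.2 1.0 2.4
  endloop
 endfacet
 facet normal -0.934 -0.267 -0.237
  outer loop
   vertex 1.8 3.2 0.2
   vertex 1.0 2.8 3.8
   vertex 1.0 4.4 2.0
  endloop
 endfacet
 facet normal -0.700 -0.676 -0.231
  outer loop
   vertex 1.8 3.2 0.2
   vertex 3.2 1.0 2.4
   vertex 1.0 2.8 3.8
  endloop
 endfacet
 facet normal -0.093 0.419 0.903
  outer loop
   vertex 1.2 5.0 2.8
   vertex 1.0 2.8 3.8
   vertex 4.0 2.6 4.2
  endloop
 endfacet
 facet normal 0.528 0.793 0.304
  outer loop
   vertex 1.2 5.0 2.8
   vertex 4.0 2.6 4.2
   vertex 3.0 4.8 0.2
  endloop
 endfacet
 facet normal -0.980 0.149 0.133
  outer loop
   vertex 1.2 5.0 2.8
   vertex 1.0 4.4 2.0
   vertex 1.0 2.8 3.8
  endloop
 endfacet
 facet normal -0.527 0.738 -0.422
  outer loop
   vertex 1.2 5.0 2.8
   vertex 3.0 4.8 0.2
   vertex 1.0 4.4 2.0
  endloop
 endfacet
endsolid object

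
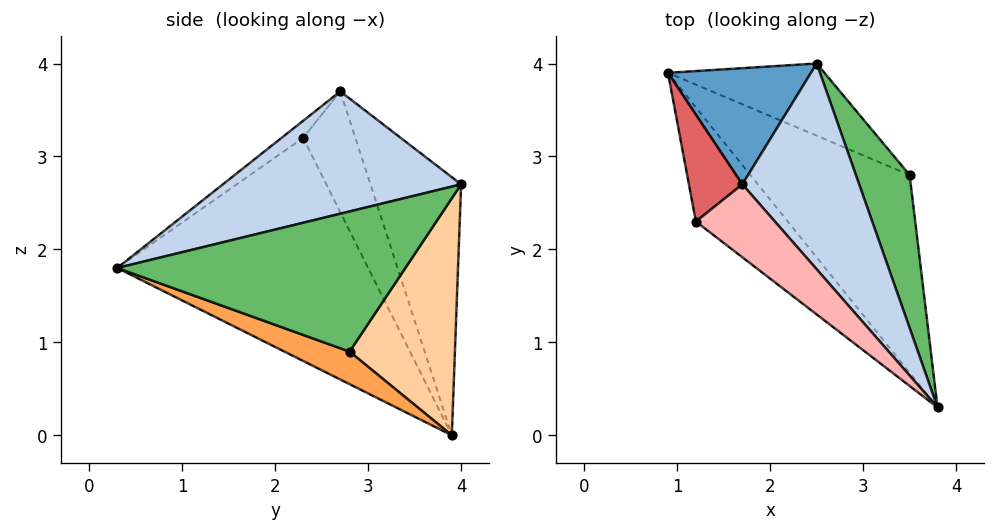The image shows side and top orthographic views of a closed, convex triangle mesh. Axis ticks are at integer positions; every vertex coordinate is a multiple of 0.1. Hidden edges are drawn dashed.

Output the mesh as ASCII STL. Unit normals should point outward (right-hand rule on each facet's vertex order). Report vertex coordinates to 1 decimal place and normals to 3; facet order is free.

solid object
 facet normal -0.647 0.673 0.358
  outer loop
   vertex 1.7 2.7 3.7
   vertex 2.5 4.0 2.7
   vertex 0.9 3.9 0.0
  endloop
 endfacet
 facet normal 0.721 0.086 0.688
  outer loop
   vertex 1.7 2.7 3.7
   vertex 3.8 0.3 1.8
   vertex 2.5 4.0 2.7
  endloop
 endfacet
 facet normal 0.190 -0.312 -0.931
  outer loop
   vertex 3.5 2.8 0.9
   vertex 3.8 0.3 1.8
   vertex 0.9 3.9 0.0
  endloop
 endfacet
 facet normal 0.458 0.836 -0.303
  outer loop
   vertex 3.5 2.8 0.9
   vertex 0.9 3.9 0.0
   vertex 2.5 4.0 2.7
  endloop
 endfacet
 facet normal 0.908 0.234 0.348
  outer loop
   vertex 3.5 2.8 0.9
   vertex 2.5 4.0 2.7
   vertex 3.8 0.3 1.8
  endloop
 endfacet
 facet normal -0.675 -0.683 -0.278
  outer loop
   vertex 1.2 2.3 3.2
   vertex 0.9 3.9 0.0
   vertex 3.8 0.3 1.8
  endloop
 endfacet
 facet normal -0.771 0.538 0.341
  outer loop
   vertex 1.2 2.3 3.2
   vertex 1.7 2.7 3.7
   vertex 0.9 3.9 0.0
  endloop
 endfacet
 facet normal -0.152 -0.692 0.706
  outer loop
   vertex 1.2 2.3 3.2
   vertex 3.8 0.3 1.8
   vertex 1.7 2.7 3.7
  endloop
 endfacet
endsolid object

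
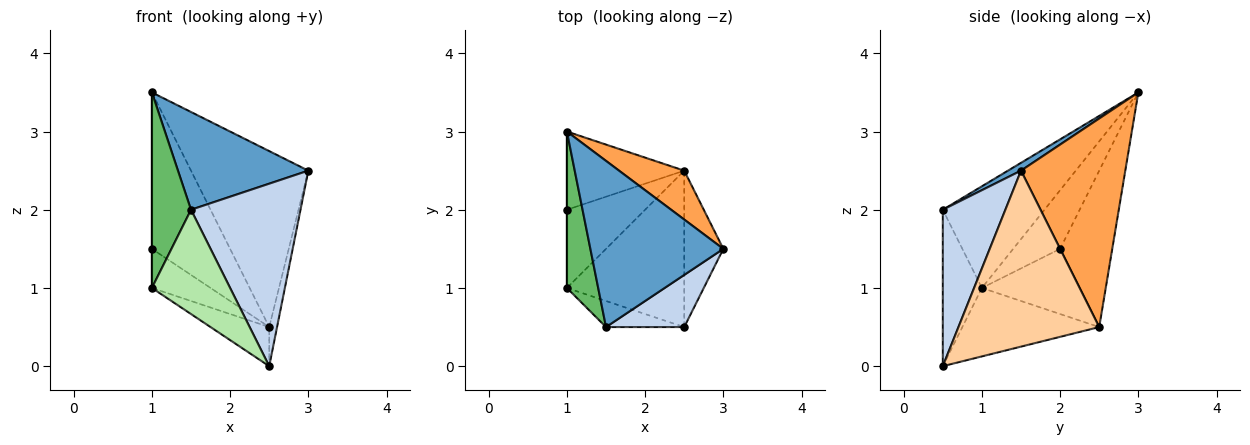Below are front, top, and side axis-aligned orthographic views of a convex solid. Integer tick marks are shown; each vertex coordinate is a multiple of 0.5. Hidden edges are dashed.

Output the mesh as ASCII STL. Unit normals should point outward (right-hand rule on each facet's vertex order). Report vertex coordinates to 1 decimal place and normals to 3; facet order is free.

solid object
 facet normal 0.051 -0.506 0.861
  outer loop
   vertex 1.5 0.5 2.0
   vertex 3.0 1.5 2.5
   vertex 1.0 3.0 3.5
  endloop
 endfacet
 facet normal 0.482 -0.843 0.241
  outer loop
   vertex 2.5 0.5 0.0
   vertex 3.0 1.5 2.5
   vertex 1.5 0.5 2.0
  endloop
 endfacet
 facet normal 0.650 0.732 0.203
  outer loop
   vertex 2.5 2.5 0.5
   vertex 1.0 3.0 3.5
   vertex 3.0 1.5 2.5
  endloop
 endfacet
 facet normal 0.975 0.054 -0.217
  outer loop
   vertex 2.5 2.5 0.5
   vertex 3.0 1.5 2.5
   vertex 2.5 0.5 0.0
  endloop
 endfacet
 facet normal -0.897 -0.345 0.276
  outer loop
   vertex 1.0 1.0 1.0
   vertex 1.5 0.5 2.0
   vertex 1.0 3.0 3.5
  endloop
 endfacet
 facet normal -0.436 -0.873 -0.218
  outer loop
   vertex 1.0 1.0 1.0
   vertex 2.5 0.5 0.0
   vertex 1.5 0.5 2.0
  endloop
 endfacet
 facet normal -0.493 0.211 -0.844
  outer loop
   vertex 1.0 1.0 1.0
   vertex 2.5 2.5 0.5
   vertex 2.5 0.5 0.0
  endloop
 endfacet
 facet normal -0.512 0.768 -0.384
  outer loop
   vertex 1.0 2.0 1.5
   vertex 1.0 3.0 3.5
   vertex 2.5 2.5 0.5
  endloop
 endfacet
 facet normal -1.000 0.000 0.000
  outer loop
   vertex 1.0 2.0 1.5
   vertex 1.0 1.0 1.0
   vertex 1.0 3.0 3.5
  endloop
 endfacet
 facet normal -0.598 0.359 -0.717
  outer loop
   vertex 1.0 2.0 1.5
   vertex 2.5 2.5 0.5
   vertex 1.0 1.0 1.0
  endloop
 endfacet
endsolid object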